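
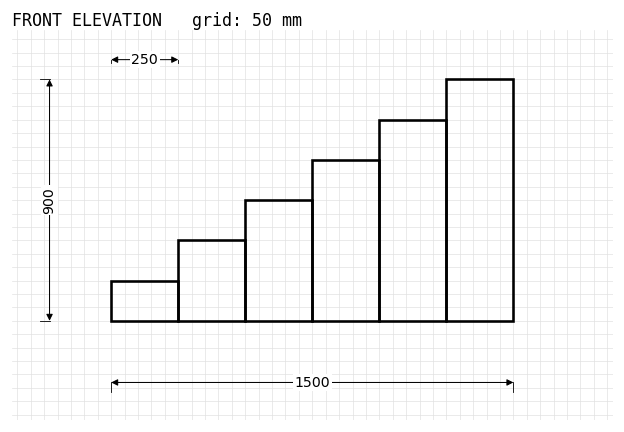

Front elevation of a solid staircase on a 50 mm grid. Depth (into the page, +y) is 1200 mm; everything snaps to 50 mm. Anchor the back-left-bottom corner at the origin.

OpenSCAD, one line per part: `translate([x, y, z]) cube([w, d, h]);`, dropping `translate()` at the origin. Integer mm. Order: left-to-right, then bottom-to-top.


cube([250, 1200, 150]);
translate([250, 0, 0]) cube([250, 1200, 300]);
translate([500, 0, 0]) cube([250, 1200, 450]);
translate([750, 0, 0]) cube([250, 1200, 600]);
translate([1000, 0, 0]) cube([250, 1200, 750]);
translate([1250, 0, 0]) cube([250, 1200, 900]);


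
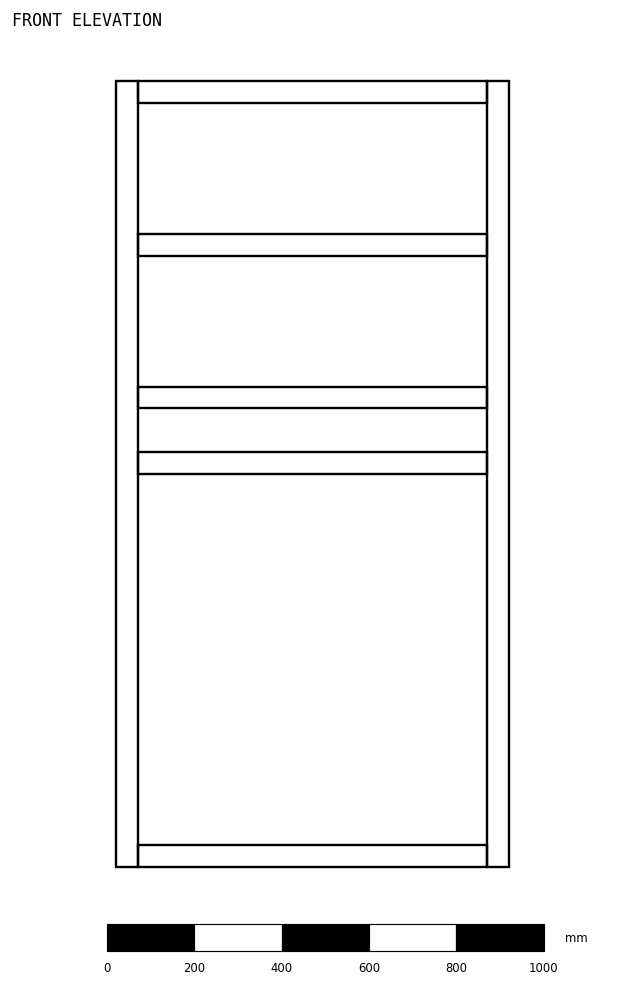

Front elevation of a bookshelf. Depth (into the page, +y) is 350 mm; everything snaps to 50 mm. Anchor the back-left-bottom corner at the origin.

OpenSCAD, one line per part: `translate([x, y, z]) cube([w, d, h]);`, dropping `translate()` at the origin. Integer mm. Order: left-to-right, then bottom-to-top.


cube([50, 350, 1800]);
translate([50, 0, 0]) cube([800, 350, 50]);
translate([50, 0, 900]) cube([800, 350, 50]);
translate([50, 0, 1050]) cube([800, 350, 50]);
translate([50, 0, 1400]) cube([800, 350, 50]);
translate([50, 0, 1750]) cube([800, 350, 50]);
translate([850, 0, 0]) cube([50, 350, 1800]);


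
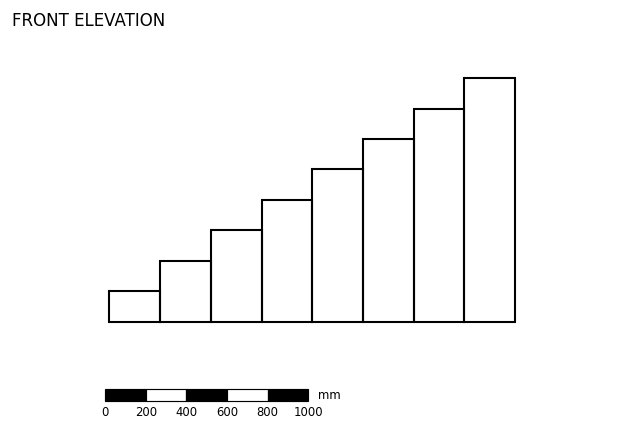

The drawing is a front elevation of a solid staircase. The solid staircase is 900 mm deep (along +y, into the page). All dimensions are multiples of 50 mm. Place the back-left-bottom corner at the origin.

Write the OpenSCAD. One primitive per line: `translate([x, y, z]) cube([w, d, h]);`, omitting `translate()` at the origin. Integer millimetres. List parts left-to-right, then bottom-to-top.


cube([250, 900, 150]);
translate([250, 0, 0]) cube([250, 900, 300]);
translate([500, 0, 0]) cube([250, 900, 450]);
translate([750, 0, 0]) cube([250, 900, 600]);
translate([1000, 0, 0]) cube([250, 900, 750]);
translate([1250, 0, 0]) cube([250, 900, 900]);
translate([1500, 0, 0]) cube([250, 900, 1050]);
translate([1750, 0, 0]) cube([250, 900, 1200]);


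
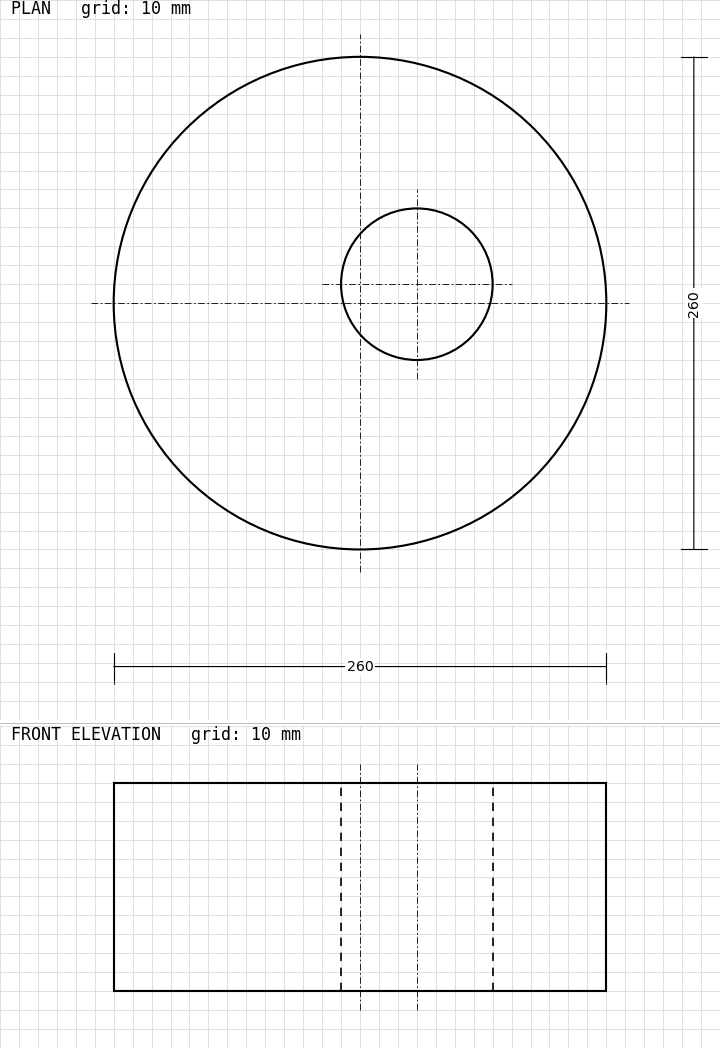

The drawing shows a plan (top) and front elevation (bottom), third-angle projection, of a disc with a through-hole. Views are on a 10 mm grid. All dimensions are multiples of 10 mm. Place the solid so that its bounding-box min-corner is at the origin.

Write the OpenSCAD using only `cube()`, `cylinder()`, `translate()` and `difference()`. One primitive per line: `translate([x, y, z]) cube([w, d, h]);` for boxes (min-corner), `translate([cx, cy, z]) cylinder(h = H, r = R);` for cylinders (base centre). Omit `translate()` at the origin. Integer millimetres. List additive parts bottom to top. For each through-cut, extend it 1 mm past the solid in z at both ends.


difference() {
  translate([130, 130, 0]) cylinder(h = 110, r = 130);
  translate([160, 140, -1]) cylinder(h = 112, r = 40);
}


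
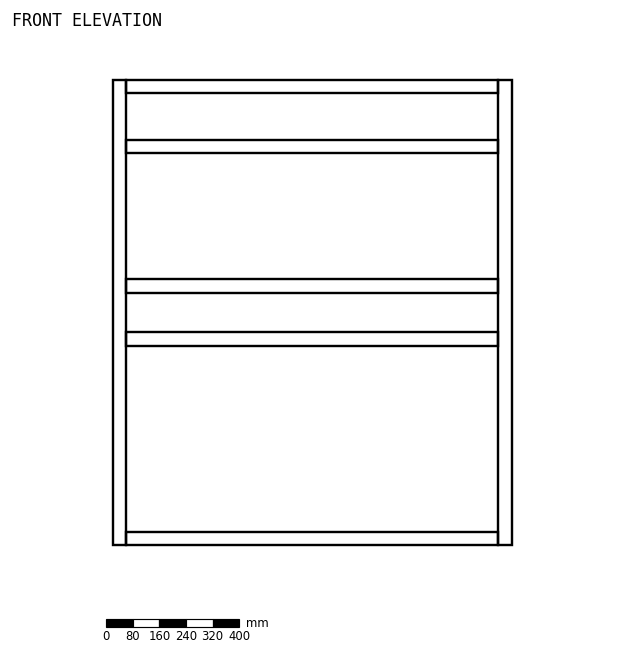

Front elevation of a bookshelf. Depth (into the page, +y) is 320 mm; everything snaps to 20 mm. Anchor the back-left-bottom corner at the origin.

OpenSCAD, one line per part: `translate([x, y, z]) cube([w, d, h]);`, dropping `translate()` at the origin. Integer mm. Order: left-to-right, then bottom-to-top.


cube([40, 320, 1400]);
translate([40, 0, 0]) cube([1120, 320, 40]);
translate([40, 0, 600]) cube([1120, 320, 40]);
translate([40, 0, 760]) cube([1120, 320, 40]);
translate([40, 0, 1180]) cube([1120, 320, 40]);
translate([40, 0, 1360]) cube([1120, 320, 40]);
translate([1160, 0, 0]) cube([40, 320, 1400]);


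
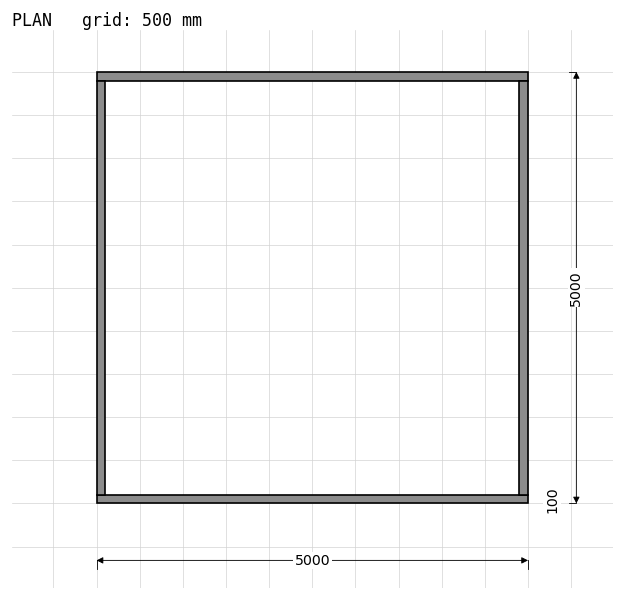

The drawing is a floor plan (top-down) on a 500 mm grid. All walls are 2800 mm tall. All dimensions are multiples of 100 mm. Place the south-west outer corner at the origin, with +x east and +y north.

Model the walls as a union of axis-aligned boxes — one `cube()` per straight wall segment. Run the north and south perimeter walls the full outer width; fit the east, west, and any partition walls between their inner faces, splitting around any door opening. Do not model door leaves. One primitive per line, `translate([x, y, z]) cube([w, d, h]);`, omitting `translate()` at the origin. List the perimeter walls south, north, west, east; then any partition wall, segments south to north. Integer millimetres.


cube([5000, 100, 2800]);
translate([0, 4900, 0]) cube([5000, 100, 2800]);
translate([0, 100, 0]) cube([100, 4800, 2800]);
translate([4900, 100, 0]) cube([100, 4800, 2800]);


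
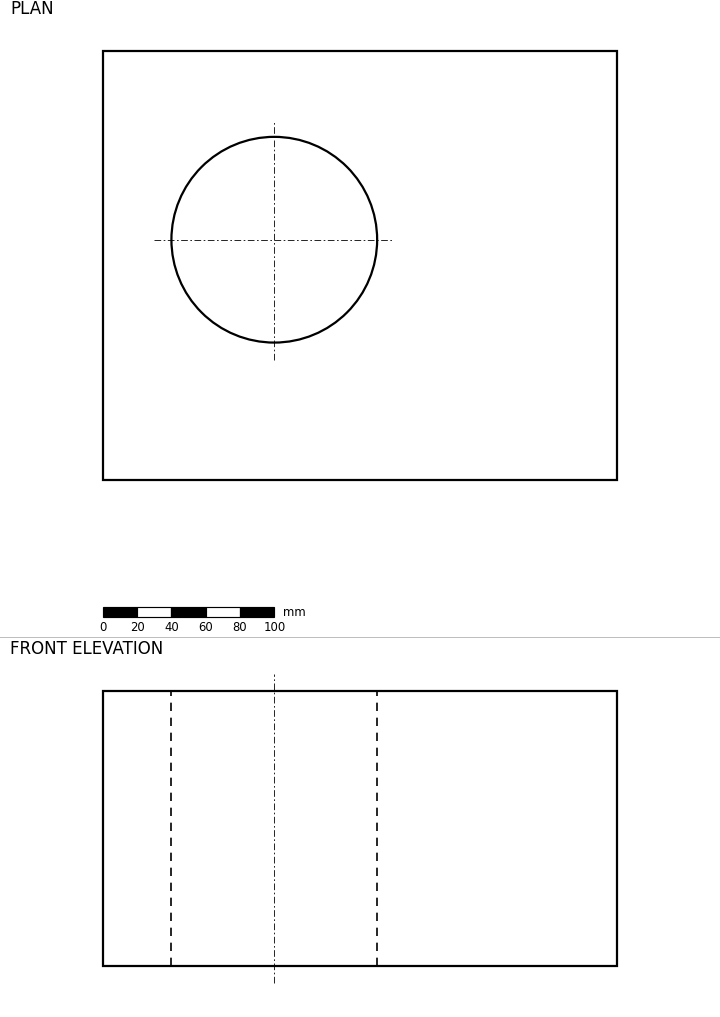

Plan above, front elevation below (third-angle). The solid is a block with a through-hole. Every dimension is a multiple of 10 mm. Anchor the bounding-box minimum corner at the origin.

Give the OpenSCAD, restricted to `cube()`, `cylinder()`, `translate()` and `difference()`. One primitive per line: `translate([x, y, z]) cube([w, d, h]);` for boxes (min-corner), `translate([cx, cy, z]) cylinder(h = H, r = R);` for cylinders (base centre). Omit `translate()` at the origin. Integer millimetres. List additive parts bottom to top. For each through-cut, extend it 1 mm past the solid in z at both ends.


difference() {
  cube([300, 250, 160]);
  translate([100, 140, -1]) cylinder(h = 162, r = 60);
}


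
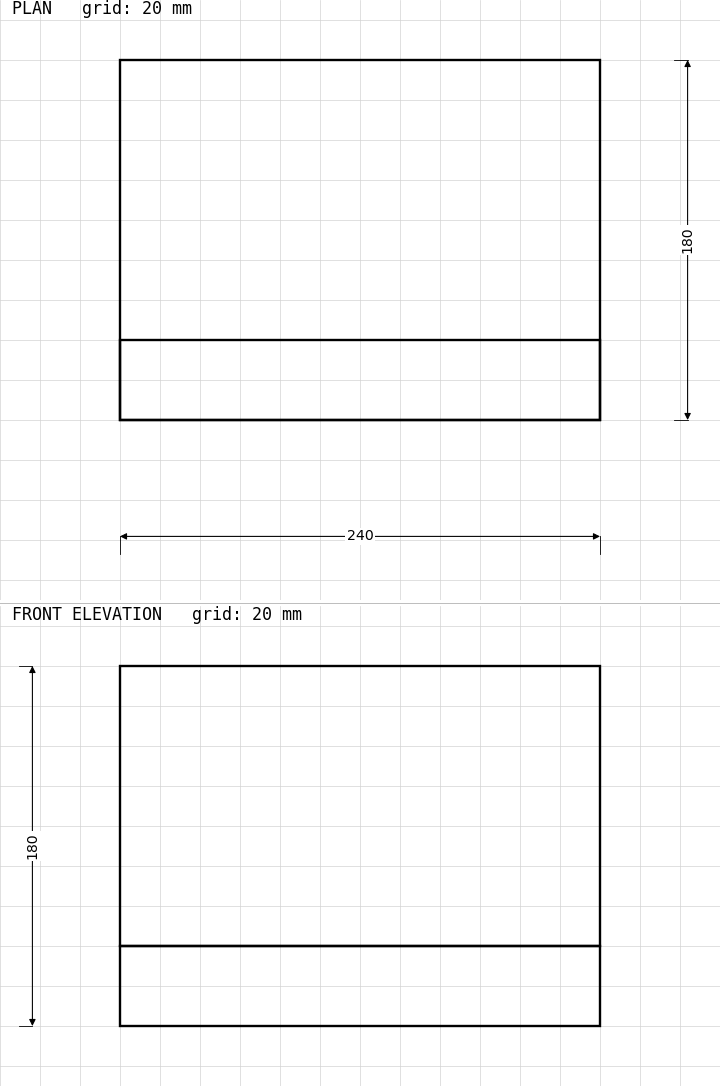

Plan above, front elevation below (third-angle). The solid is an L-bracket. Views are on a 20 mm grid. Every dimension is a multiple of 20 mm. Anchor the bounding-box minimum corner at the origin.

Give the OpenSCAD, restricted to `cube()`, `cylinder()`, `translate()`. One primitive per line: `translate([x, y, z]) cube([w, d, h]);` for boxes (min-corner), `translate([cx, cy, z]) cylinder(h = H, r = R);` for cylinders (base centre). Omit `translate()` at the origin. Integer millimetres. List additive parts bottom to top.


cube([240, 180, 40]);
translate([0, 0, 40]) cube([240, 40, 140]);


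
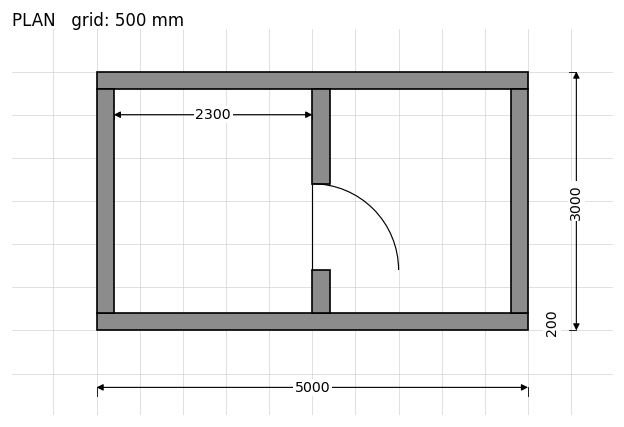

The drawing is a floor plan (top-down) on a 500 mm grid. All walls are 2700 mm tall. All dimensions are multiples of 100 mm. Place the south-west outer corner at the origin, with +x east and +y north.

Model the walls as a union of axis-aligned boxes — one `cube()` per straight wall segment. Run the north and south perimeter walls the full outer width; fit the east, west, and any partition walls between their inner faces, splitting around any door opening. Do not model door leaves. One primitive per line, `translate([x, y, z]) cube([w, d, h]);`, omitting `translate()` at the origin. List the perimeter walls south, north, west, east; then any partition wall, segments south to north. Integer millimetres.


cube([5000, 200, 2700]);
translate([0, 2800, 0]) cube([5000, 200, 2700]);
translate([0, 200, 0]) cube([200, 2600, 2700]);
translate([4800, 200, 0]) cube([200, 2600, 2700]);
translate([2500, 200, 0]) cube([200, 500, 2700]);
translate([2500, 1700, 0]) cube([200, 1100, 2700]);


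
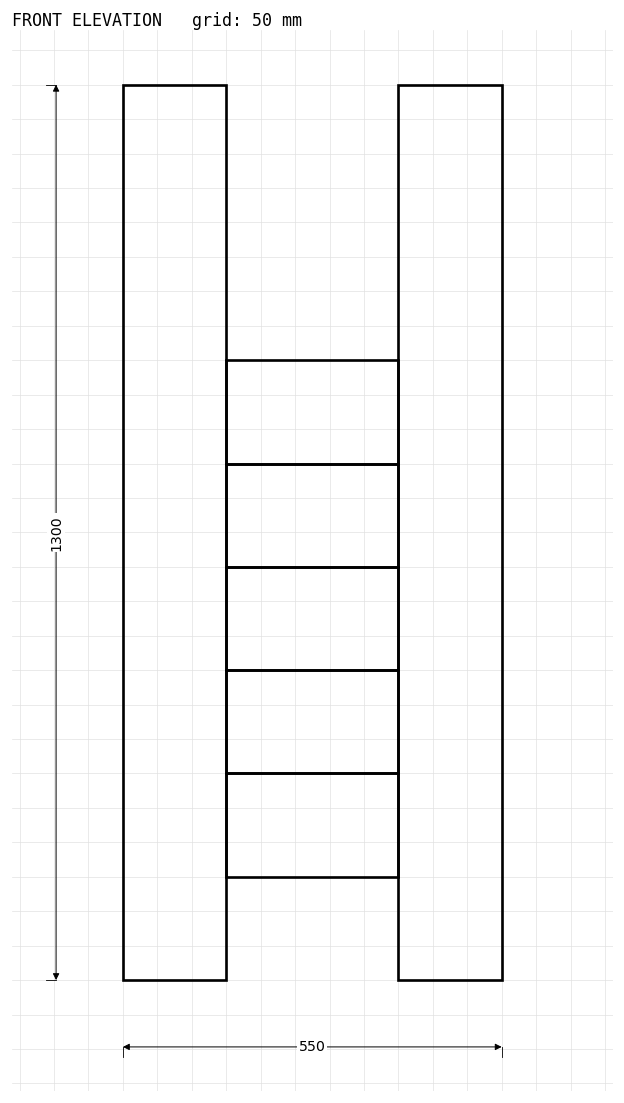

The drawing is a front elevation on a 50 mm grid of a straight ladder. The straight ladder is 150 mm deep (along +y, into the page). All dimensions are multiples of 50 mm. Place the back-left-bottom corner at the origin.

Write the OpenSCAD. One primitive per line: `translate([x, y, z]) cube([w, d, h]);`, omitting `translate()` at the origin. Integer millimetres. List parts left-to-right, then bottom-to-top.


cube([150, 150, 1300]);
translate([150, 0, 150]) cube([250, 150, 150]);
translate([150, 0, 300]) cube([250, 150, 150]);
translate([150, 0, 450]) cube([250, 150, 150]);
translate([150, 0, 600]) cube([250, 150, 150]);
translate([150, 0, 750]) cube([250, 150, 150]);
translate([400, 0, 0]) cube([150, 150, 1300]);


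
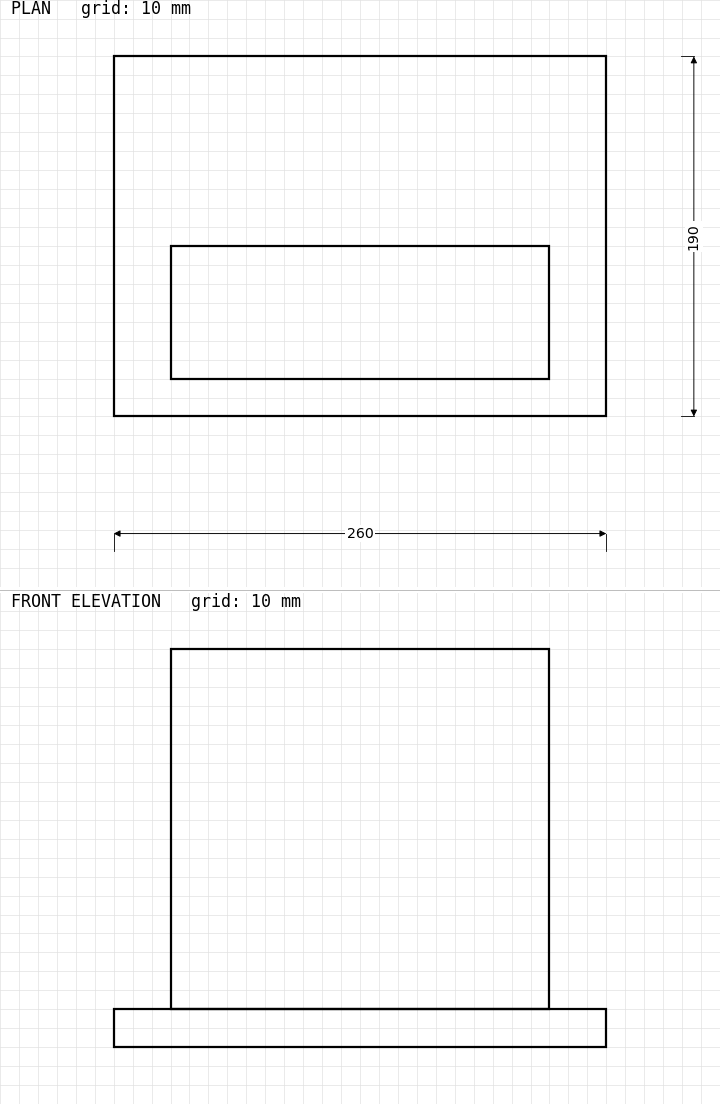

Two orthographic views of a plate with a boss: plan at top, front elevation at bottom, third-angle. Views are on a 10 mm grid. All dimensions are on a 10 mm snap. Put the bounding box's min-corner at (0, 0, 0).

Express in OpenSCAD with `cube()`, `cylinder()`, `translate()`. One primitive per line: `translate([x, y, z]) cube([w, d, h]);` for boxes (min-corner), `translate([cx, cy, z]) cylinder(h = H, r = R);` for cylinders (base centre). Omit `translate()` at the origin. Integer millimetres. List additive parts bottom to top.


cube([260, 190, 20]);
translate([30, 20, 20]) cube([200, 70, 190]);


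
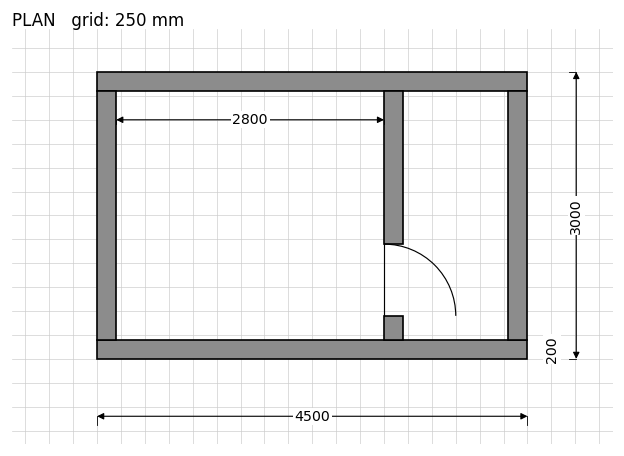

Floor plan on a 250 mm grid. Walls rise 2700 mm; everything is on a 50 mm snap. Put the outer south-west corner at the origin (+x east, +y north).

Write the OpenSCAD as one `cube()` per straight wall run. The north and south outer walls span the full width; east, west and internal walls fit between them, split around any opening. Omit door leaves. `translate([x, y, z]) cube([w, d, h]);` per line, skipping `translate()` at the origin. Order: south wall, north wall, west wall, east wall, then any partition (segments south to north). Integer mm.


cube([4500, 200, 2700]);
translate([0, 2800, 0]) cube([4500, 200, 2700]);
translate([0, 200, 0]) cube([200, 2600, 2700]);
translate([4300, 200, 0]) cube([200, 2600, 2700]);
translate([3000, 200, 0]) cube([200, 250, 2700]);
translate([3000, 1200, 0]) cube([200, 1600, 2700]);


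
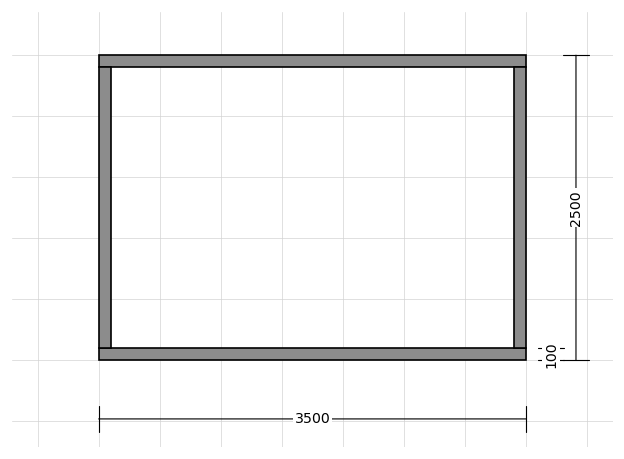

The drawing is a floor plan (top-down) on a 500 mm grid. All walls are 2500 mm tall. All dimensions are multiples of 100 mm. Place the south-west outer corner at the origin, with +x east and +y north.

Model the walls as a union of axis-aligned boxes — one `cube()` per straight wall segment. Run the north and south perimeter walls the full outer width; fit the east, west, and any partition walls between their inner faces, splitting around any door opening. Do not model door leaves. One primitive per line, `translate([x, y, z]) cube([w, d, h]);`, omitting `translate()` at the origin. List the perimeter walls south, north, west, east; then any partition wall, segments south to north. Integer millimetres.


cube([3500, 100, 2500]);
translate([0, 2400, 0]) cube([3500, 100, 2500]);
translate([0, 100, 0]) cube([100, 2300, 2500]);
translate([3400, 100, 0]) cube([100, 2300, 2500]);


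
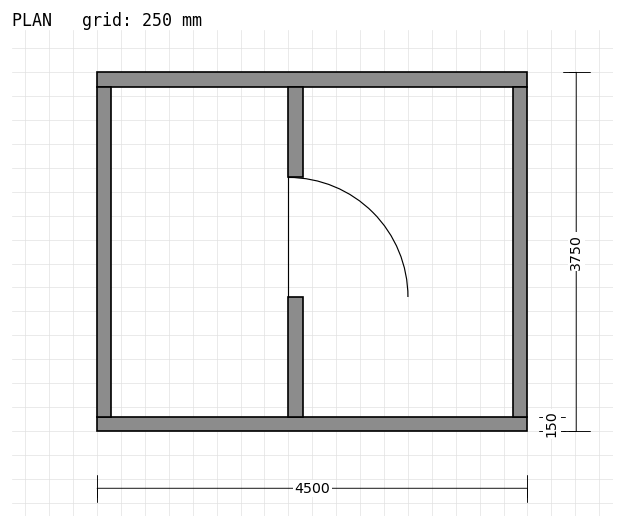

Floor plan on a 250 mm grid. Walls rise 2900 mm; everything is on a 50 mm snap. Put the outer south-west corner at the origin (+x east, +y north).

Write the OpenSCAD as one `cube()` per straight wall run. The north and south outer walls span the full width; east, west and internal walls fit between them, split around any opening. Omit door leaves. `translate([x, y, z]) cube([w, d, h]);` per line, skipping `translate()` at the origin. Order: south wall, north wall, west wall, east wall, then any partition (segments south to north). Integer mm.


cube([4500, 150, 2900]);
translate([0, 3600, 0]) cube([4500, 150, 2900]);
translate([0, 150, 0]) cube([150, 3450, 2900]);
translate([4350, 150, 0]) cube([150, 3450, 2900]);
translate([2000, 150, 0]) cube([150, 1250, 2900]);
translate([2000, 2650, 0]) cube([150, 950, 2900]);


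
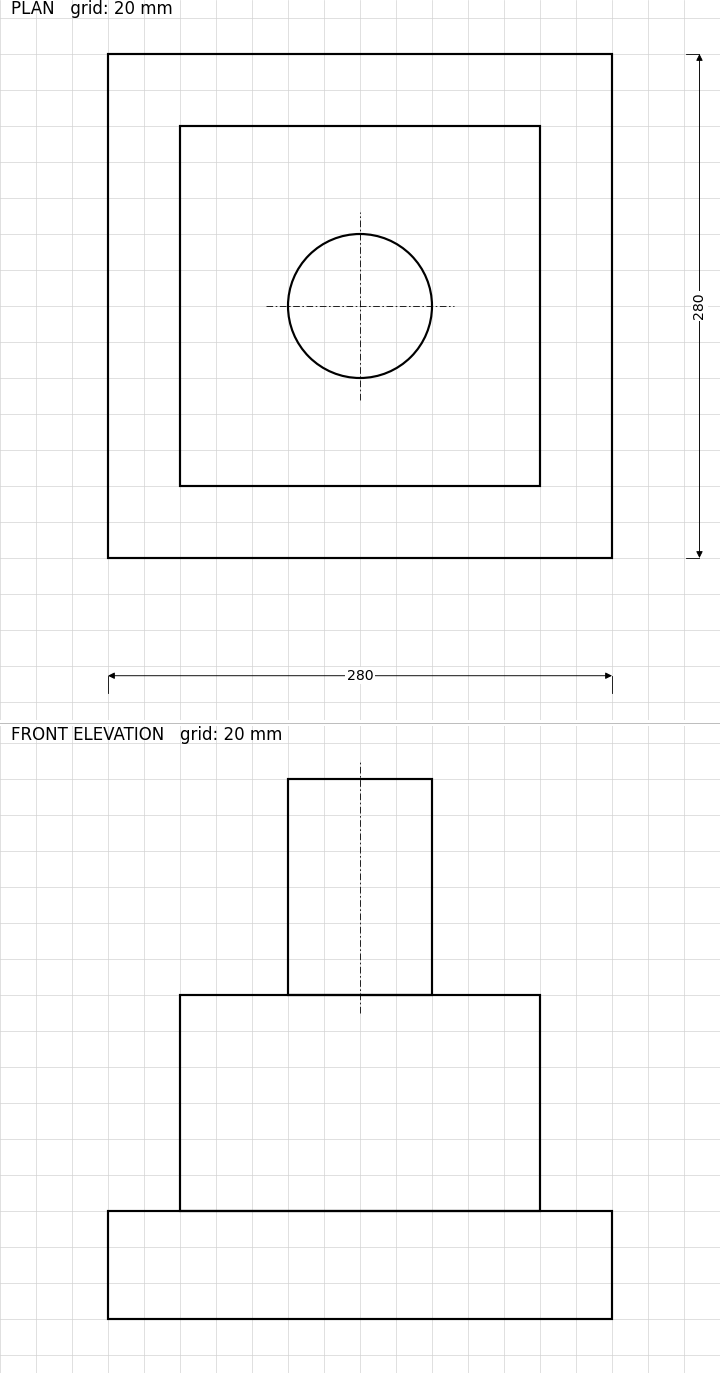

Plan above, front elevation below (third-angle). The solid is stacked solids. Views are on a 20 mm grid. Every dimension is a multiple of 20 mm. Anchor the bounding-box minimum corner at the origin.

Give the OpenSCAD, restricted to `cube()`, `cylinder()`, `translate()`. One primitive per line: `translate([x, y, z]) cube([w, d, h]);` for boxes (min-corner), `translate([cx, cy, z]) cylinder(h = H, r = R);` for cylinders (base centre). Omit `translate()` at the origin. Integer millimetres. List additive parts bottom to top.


cube([280, 280, 60]);
translate([40, 40, 60]) cube([200, 200, 120]);
translate([140, 140, 180]) cylinder(h = 120, r = 40);


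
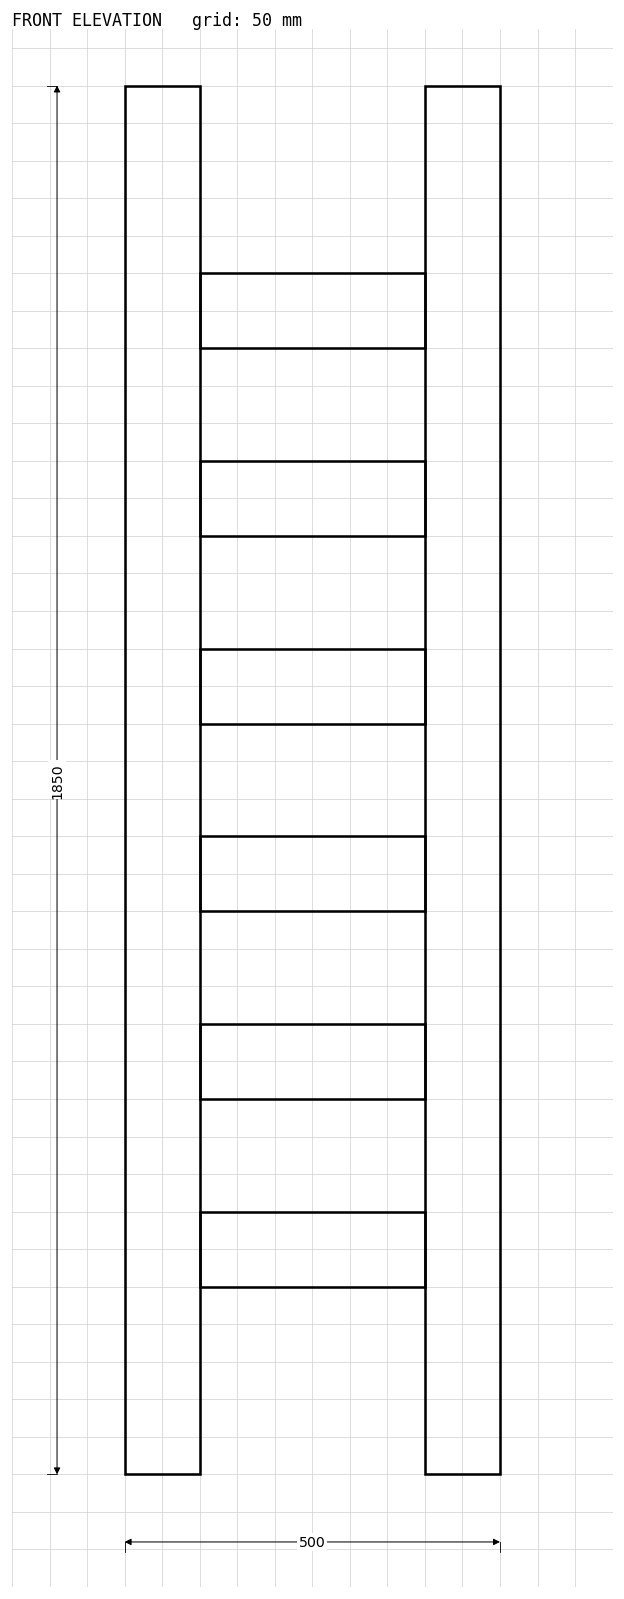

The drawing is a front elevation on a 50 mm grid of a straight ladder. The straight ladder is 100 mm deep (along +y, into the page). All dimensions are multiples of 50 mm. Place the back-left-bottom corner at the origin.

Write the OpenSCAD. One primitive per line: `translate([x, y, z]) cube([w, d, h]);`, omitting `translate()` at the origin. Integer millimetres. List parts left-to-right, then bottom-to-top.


cube([100, 100, 1850]);
translate([100, 0, 250]) cube([300, 100, 100]);
translate([100, 0, 500]) cube([300, 100, 100]);
translate([100, 0, 750]) cube([300, 100, 100]);
translate([100, 0, 1000]) cube([300, 100, 100]);
translate([100, 0, 1250]) cube([300, 100, 100]);
translate([100, 0, 1500]) cube([300, 100, 100]);
translate([400, 0, 0]) cube([100, 100, 1850]);


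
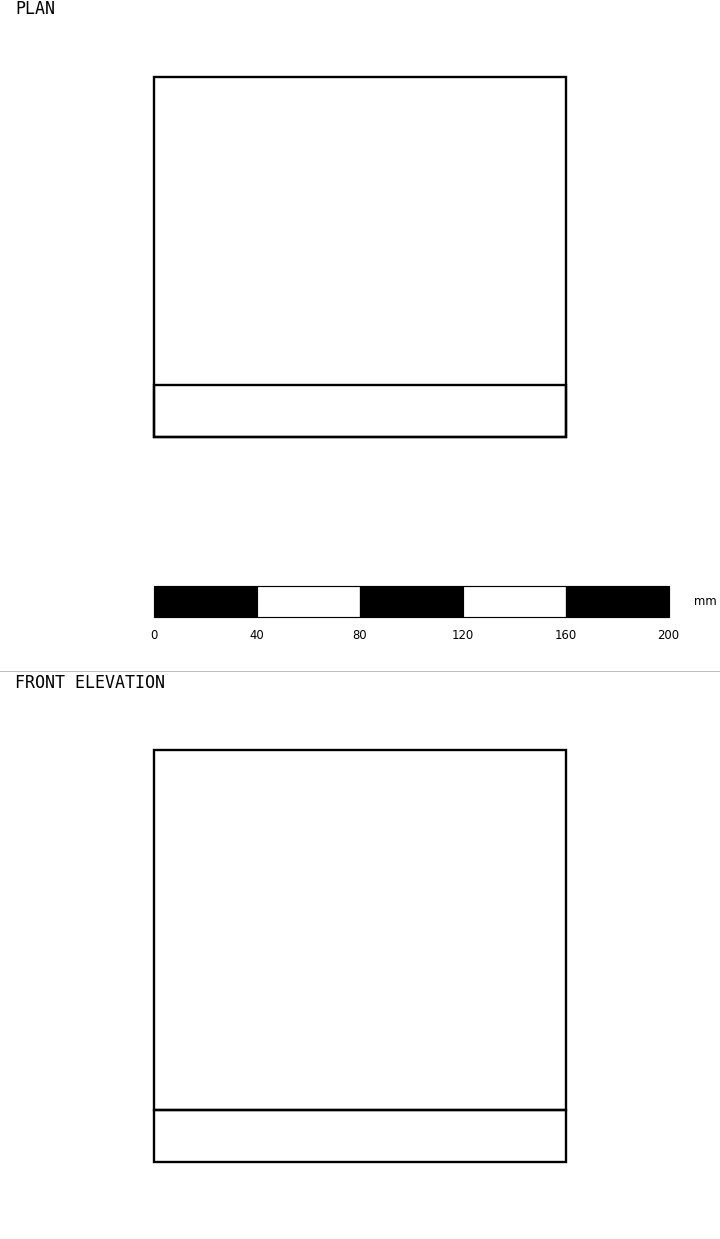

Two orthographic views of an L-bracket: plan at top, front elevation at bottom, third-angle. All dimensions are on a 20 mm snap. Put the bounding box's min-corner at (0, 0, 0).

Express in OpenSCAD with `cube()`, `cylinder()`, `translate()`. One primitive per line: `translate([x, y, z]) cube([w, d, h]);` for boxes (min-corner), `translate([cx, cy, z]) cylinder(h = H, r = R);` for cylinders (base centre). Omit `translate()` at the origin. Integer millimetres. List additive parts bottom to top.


cube([160, 140, 20]);
translate([0, 0, 20]) cube([160, 20, 140]);


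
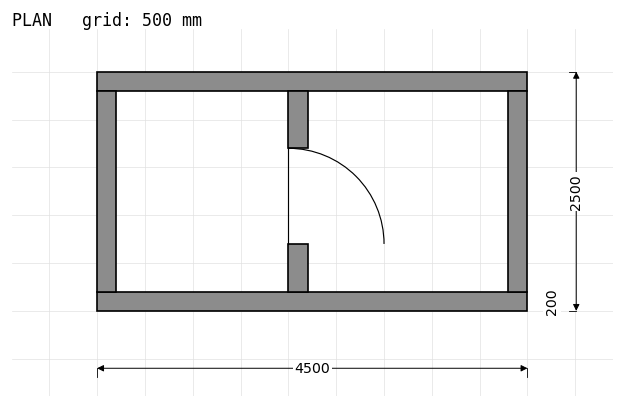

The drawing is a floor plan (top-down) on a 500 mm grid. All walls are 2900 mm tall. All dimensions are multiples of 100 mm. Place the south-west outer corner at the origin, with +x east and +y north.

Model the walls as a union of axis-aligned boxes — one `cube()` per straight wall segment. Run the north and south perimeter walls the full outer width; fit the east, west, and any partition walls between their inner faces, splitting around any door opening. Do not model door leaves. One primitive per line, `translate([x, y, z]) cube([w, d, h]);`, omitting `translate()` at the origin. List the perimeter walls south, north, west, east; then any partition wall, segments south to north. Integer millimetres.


cube([4500, 200, 2900]);
translate([0, 2300, 0]) cube([4500, 200, 2900]);
translate([0, 200, 0]) cube([200, 2100, 2900]);
translate([4300, 200, 0]) cube([200, 2100, 2900]);
translate([2000, 200, 0]) cube([200, 500, 2900]);
translate([2000, 1700, 0]) cube([200, 600, 2900]);


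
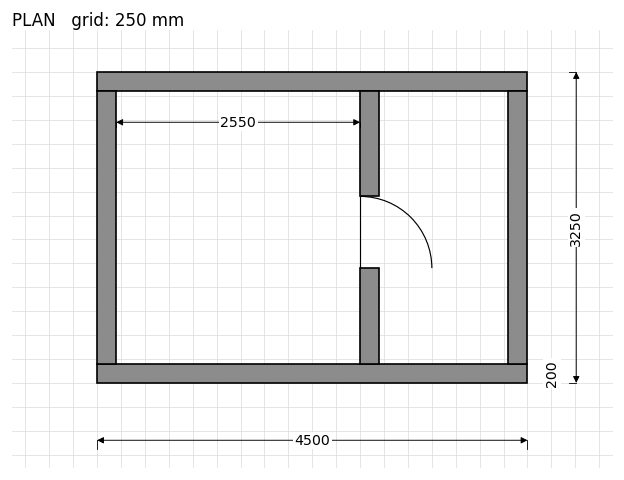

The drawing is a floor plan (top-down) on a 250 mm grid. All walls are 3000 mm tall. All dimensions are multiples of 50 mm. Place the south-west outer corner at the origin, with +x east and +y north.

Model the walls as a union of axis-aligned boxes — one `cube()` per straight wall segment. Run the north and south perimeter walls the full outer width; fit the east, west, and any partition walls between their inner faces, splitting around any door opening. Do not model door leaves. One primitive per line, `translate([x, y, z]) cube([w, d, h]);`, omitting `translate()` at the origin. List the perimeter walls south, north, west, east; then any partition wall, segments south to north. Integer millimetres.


cube([4500, 200, 3000]);
translate([0, 3050, 0]) cube([4500, 200, 3000]);
translate([0, 200, 0]) cube([200, 2850, 3000]);
translate([4300, 200, 0]) cube([200, 2850, 3000]);
translate([2750, 200, 0]) cube([200, 1000, 3000]);
translate([2750, 1950, 0]) cube([200, 1100, 3000]);


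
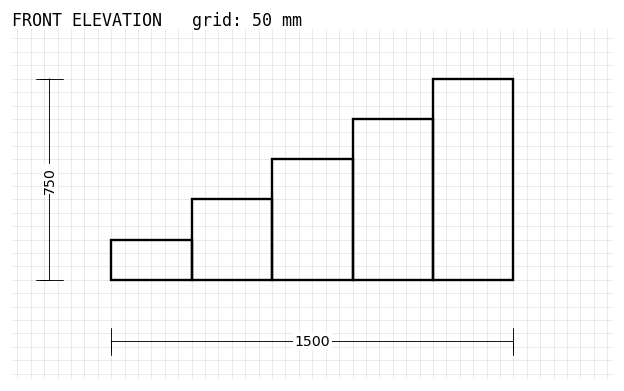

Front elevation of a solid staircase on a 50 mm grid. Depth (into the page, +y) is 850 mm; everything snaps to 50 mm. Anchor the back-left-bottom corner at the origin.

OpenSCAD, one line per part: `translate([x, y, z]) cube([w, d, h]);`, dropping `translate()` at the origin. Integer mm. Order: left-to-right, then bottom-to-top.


cube([300, 850, 150]);
translate([300, 0, 0]) cube([300, 850, 300]);
translate([600, 0, 0]) cube([300, 850, 450]);
translate([900, 0, 0]) cube([300, 850, 600]);
translate([1200, 0, 0]) cube([300, 850, 750]);


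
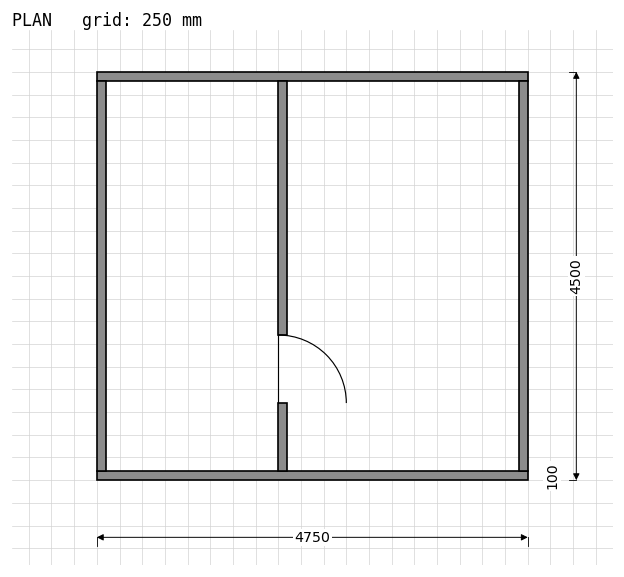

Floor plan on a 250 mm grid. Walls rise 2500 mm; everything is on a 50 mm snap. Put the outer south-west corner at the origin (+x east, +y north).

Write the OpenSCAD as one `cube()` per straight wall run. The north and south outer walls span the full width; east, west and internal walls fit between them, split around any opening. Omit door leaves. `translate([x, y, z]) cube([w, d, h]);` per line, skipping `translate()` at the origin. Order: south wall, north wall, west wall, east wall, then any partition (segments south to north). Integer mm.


cube([4750, 100, 2500]);
translate([0, 4400, 0]) cube([4750, 100, 2500]);
translate([0, 100, 0]) cube([100, 4300, 2500]);
translate([4650, 100, 0]) cube([100, 4300, 2500]);
translate([2000, 100, 0]) cube([100, 750, 2500]);
translate([2000, 1600, 0]) cube([100, 2800, 2500]);


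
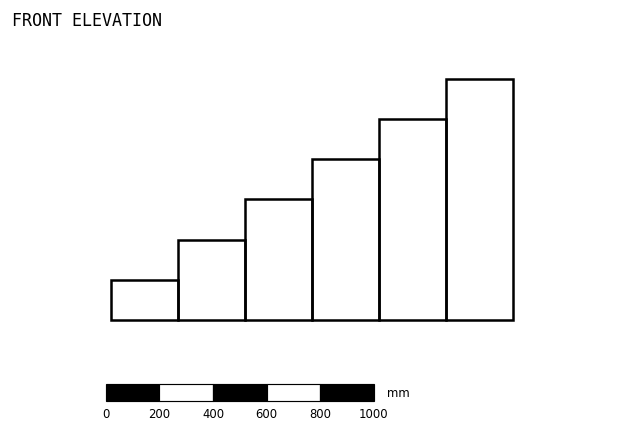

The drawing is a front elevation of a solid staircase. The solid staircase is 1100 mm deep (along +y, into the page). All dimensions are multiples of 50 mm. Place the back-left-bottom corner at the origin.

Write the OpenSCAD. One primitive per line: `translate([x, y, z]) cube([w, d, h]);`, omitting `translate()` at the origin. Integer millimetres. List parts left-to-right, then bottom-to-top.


cube([250, 1100, 150]);
translate([250, 0, 0]) cube([250, 1100, 300]);
translate([500, 0, 0]) cube([250, 1100, 450]);
translate([750, 0, 0]) cube([250, 1100, 600]);
translate([1000, 0, 0]) cube([250, 1100, 750]);
translate([1250, 0, 0]) cube([250, 1100, 900]);


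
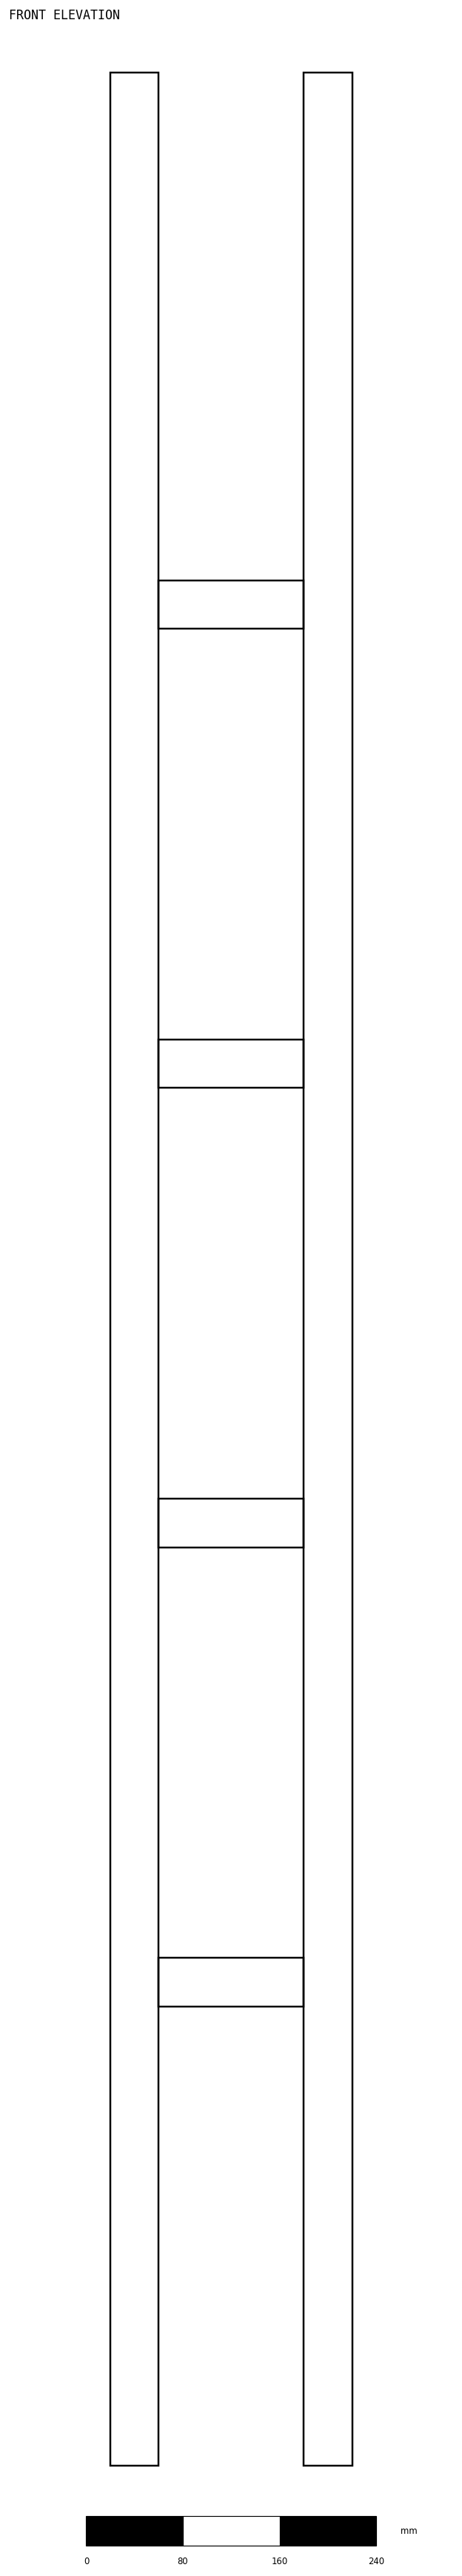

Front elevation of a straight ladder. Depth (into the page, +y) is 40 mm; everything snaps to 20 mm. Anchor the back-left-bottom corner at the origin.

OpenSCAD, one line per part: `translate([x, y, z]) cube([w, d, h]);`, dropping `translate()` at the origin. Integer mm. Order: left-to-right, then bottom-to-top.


cube([40, 40, 1980]);
translate([40, 0, 380]) cube([120, 40, 40]);
translate([40, 0, 760]) cube([120, 40, 40]);
translate([40, 0, 1140]) cube([120, 40, 40]);
translate([40, 0, 1520]) cube([120, 40, 40]);
translate([160, 0, 0]) cube([40, 40, 1980]);


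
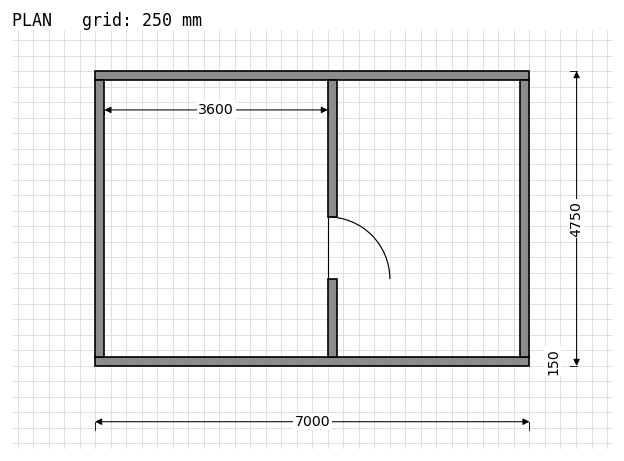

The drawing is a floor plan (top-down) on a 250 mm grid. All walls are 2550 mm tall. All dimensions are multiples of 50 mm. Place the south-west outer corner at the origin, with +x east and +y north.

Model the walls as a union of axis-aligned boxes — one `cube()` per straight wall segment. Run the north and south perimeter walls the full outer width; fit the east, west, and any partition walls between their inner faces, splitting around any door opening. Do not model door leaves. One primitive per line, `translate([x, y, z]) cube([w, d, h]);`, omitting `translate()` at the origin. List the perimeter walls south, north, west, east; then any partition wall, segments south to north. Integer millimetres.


cube([7000, 150, 2550]);
translate([0, 4600, 0]) cube([7000, 150, 2550]);
translate([0, 150, 0]) cube([150, 4450, 2550]);
translate([6850, 150, 0]) cube([150, 4450, 2550]);
translate([3750, 150, 0]) cube([150, 1250, 2550]);
translate([3750, 2400, 0]) cube([150, 2200, 2550]);


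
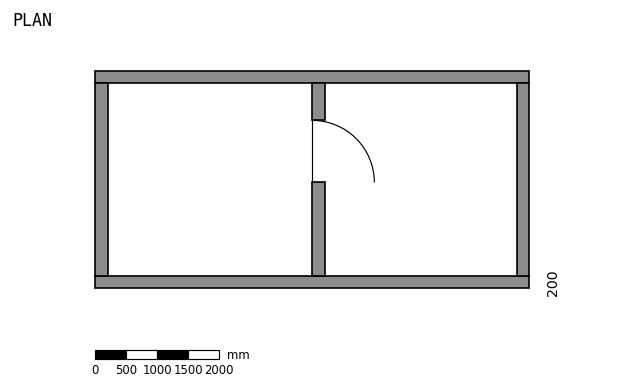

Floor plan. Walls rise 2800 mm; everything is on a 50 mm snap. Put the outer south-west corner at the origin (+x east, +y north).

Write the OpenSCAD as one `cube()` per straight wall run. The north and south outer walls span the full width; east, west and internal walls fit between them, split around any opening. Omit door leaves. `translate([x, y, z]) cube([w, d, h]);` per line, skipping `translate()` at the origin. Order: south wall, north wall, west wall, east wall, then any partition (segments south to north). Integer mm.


cube([7000, 200, 2800]);
translate([0, 3300, 0]) cube([7000, 200, 2800]);
translate([0, 200, 0]) cube([200, 3100, 2800]);
translate([6800, 200, 0]) cube([200, 3100, 2800]);
translate([3500, 200, 0]) cube([200, 1500, 2800]);
translate([3500, 2700, 0]) cube([200, 600, 2800]);


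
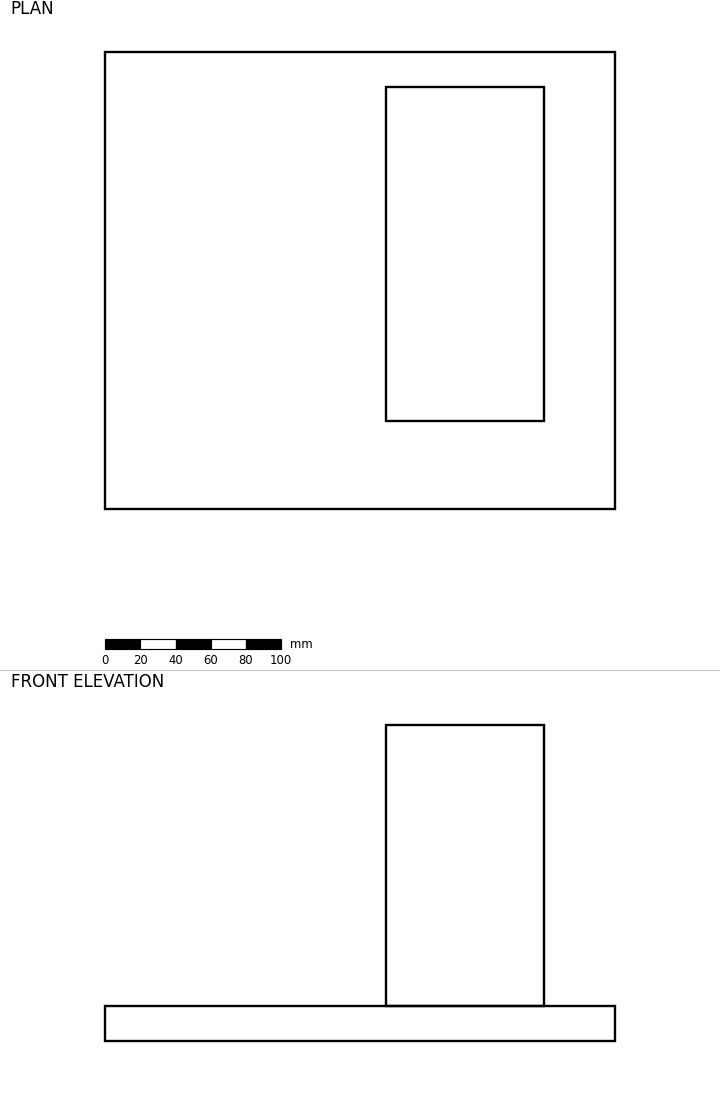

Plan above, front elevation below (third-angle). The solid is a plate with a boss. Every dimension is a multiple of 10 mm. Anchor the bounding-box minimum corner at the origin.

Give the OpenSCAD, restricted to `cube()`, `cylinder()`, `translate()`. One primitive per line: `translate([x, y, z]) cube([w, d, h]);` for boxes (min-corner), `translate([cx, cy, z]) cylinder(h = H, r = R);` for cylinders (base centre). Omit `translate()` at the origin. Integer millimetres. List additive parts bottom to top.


cube([290, 260, 20]);
translate([160, 50, 20]) cube([90, 190, 160]);


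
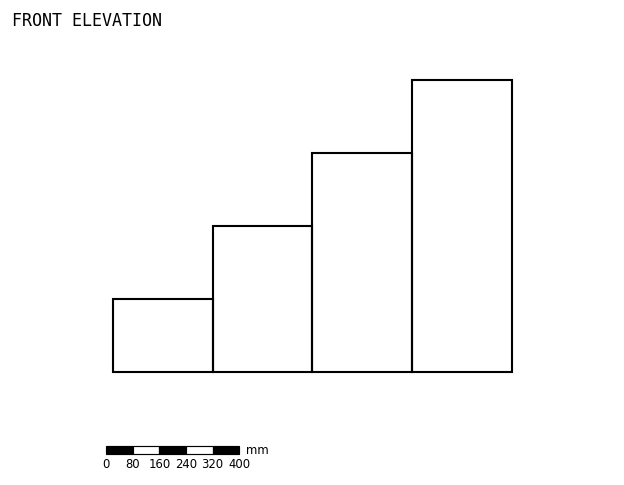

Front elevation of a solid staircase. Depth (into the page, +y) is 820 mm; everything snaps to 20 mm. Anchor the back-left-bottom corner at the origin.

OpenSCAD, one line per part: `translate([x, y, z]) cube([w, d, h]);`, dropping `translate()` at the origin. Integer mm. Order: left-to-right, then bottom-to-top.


cube([300, 820, 220]);
translate([300, 0, 0]) cube([300, 820, 440]);
translate([600, 0, 0]) cube([300, 820, 660]);
translate([900, 0, 0]) cube([300, 820, 880]);


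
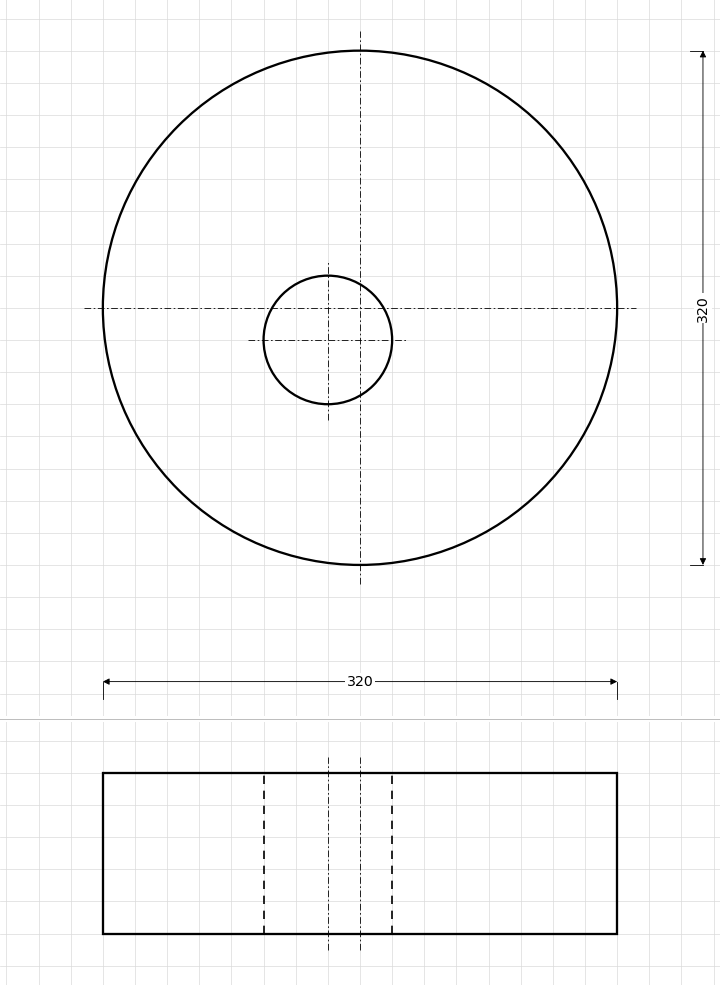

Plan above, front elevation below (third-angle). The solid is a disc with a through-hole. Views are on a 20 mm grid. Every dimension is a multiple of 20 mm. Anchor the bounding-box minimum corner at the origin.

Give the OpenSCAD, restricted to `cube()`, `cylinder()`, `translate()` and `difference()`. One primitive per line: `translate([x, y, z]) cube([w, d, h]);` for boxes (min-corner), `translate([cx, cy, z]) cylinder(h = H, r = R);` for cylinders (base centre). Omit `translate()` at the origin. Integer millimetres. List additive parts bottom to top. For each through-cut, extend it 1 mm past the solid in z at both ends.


difference() {
  translate([160, 160, 0]) cylinder(h = 100, r = 160);
  translate([140, 140, -1]) cylinder(h = 102, r = 40);
}


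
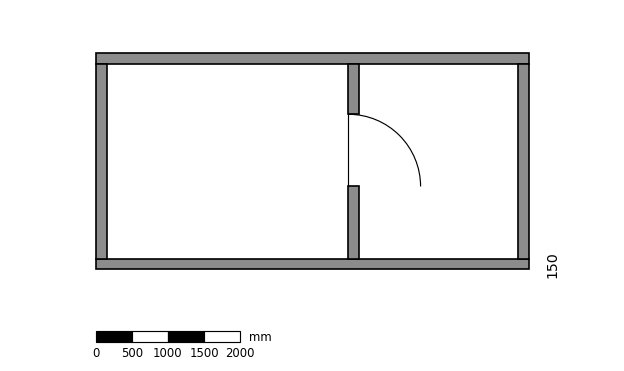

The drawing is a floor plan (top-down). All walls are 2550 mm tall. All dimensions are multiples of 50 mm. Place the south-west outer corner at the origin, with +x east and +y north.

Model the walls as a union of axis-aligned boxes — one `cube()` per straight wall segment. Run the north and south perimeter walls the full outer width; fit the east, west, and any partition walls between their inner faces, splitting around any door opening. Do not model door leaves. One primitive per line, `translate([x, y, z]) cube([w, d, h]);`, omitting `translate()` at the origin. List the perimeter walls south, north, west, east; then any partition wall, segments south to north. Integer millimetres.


cube([6000, 150, 2550]);
translate([0, 2850, 0]) cube([6000, 150, 2550]);
translate([0, 150, 0]) cube([150, 2700, 2550]);
translate([5850, 150, 0]) cube([150, 2700, 2550]);
translate([3500, 150, 0]) cube([150, 1000, 2550]);
translate([3500, 2150, 0]) cube([150, 700, 2550]);


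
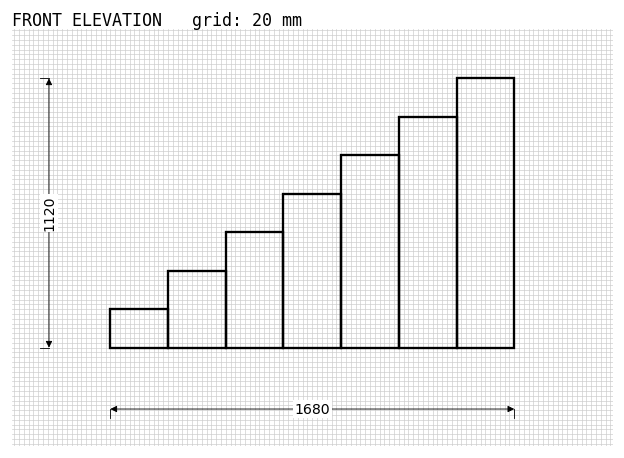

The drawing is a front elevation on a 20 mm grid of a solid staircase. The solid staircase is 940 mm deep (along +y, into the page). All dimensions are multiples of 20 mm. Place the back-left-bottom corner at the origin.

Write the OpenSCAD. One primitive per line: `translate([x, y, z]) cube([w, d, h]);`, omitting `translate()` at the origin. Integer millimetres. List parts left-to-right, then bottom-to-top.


cube([240, 940, 160]);
translate([240, 0, 0]) cube([240, 940, 320]);
translate([480, 0, 0]) cube([240, 940, 480]);
translate([720, 0, 0]) cube([240, 940, 640]);
translate([960, 0, 0]) cube([240, 940, 800]);
translate([1200, 0, 0]) cube([240, 940, 960]);
translate([1440, 0, 0]) cube([240, 940, 1120]);


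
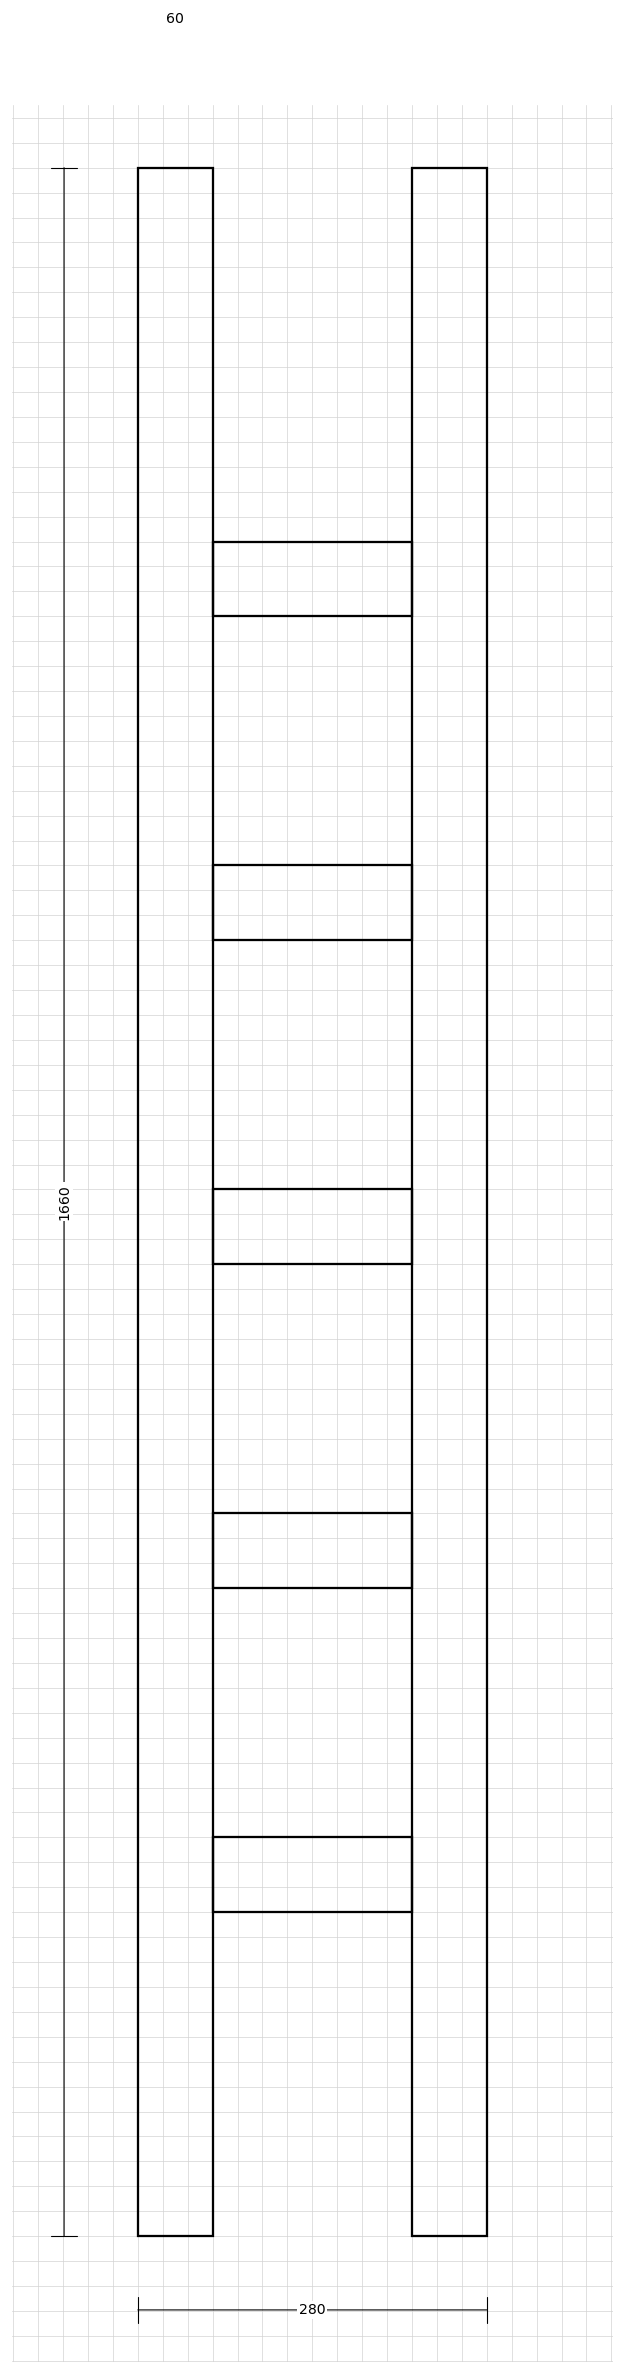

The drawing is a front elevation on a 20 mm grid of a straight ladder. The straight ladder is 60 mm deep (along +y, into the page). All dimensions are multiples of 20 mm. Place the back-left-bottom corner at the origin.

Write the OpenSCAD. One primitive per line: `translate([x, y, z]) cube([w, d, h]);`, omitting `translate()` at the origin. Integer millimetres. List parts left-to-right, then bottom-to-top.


cube([60, 60, 1660]);
translate([60, 0, 260]) cube([160, 60, 60]);
translate([60, 0, 520]) cube([160, 60, 60]);
translate([60, 0, 780]) cube([160, 60, 60]);
translate([60, 0, 1040]) cube([160, 60, 60]);
translate([60, 0, 1300]) cube([160, 60, 60]);
translate([220, 0, 0]) cube([60, 60, 1660]);


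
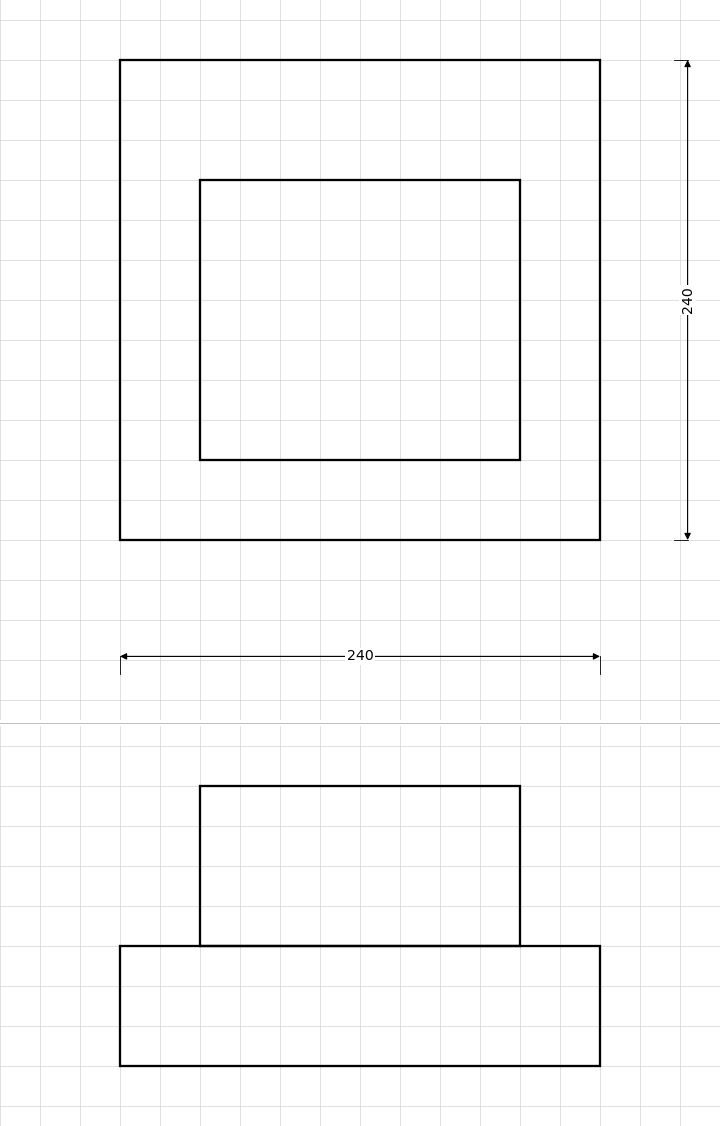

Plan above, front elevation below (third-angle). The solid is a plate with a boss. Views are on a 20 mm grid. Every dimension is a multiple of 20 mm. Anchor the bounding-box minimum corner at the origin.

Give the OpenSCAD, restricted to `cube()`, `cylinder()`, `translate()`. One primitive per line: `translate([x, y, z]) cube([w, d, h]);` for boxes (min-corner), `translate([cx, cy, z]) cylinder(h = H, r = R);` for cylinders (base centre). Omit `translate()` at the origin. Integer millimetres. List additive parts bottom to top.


cube([240, 240, 60]);
translate([40, 40, 60]) cube([160, 140, 80]);


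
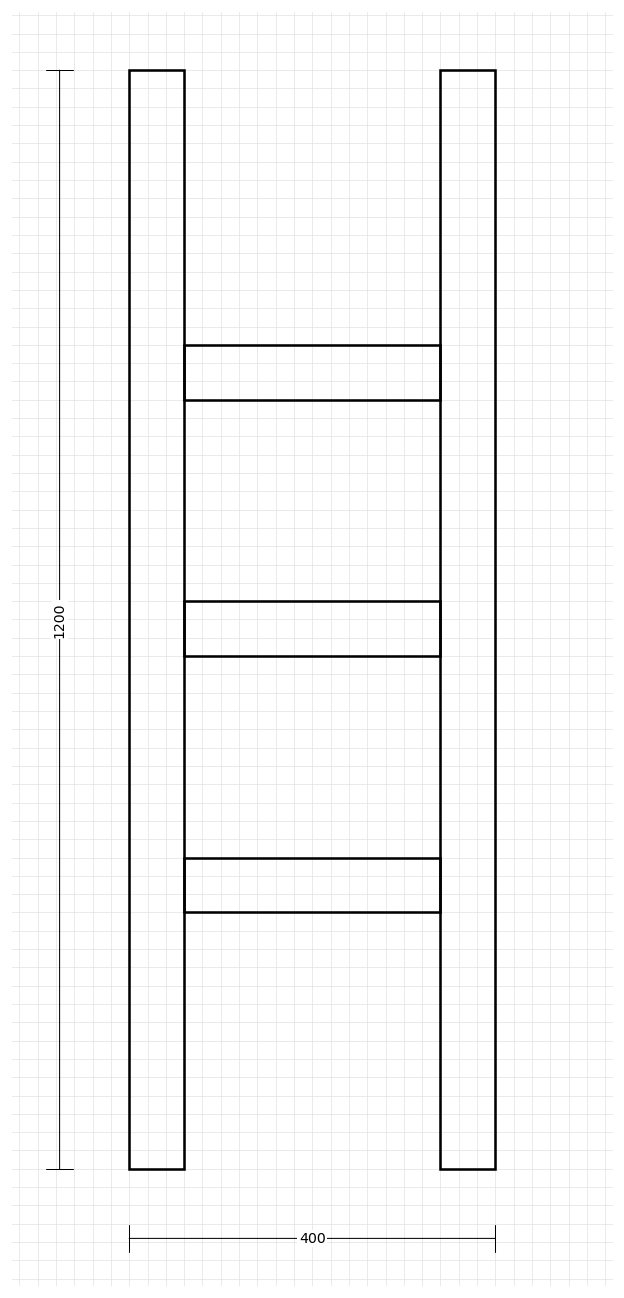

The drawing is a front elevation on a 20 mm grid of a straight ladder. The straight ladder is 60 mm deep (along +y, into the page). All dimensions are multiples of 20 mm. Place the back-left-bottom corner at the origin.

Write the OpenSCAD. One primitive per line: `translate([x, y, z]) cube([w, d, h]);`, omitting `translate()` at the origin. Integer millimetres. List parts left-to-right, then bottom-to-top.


cube([60, 60, 1200]);
translate([60, 0, 280]) cube([280, 60, 60]);
translate([60, 0, 560]) cube([280, 60, 60]);
translate([60, 0, 840]) cube([280, 60, 60]);
translate([340, 0, 0]) cube([60, 60, 1200]);


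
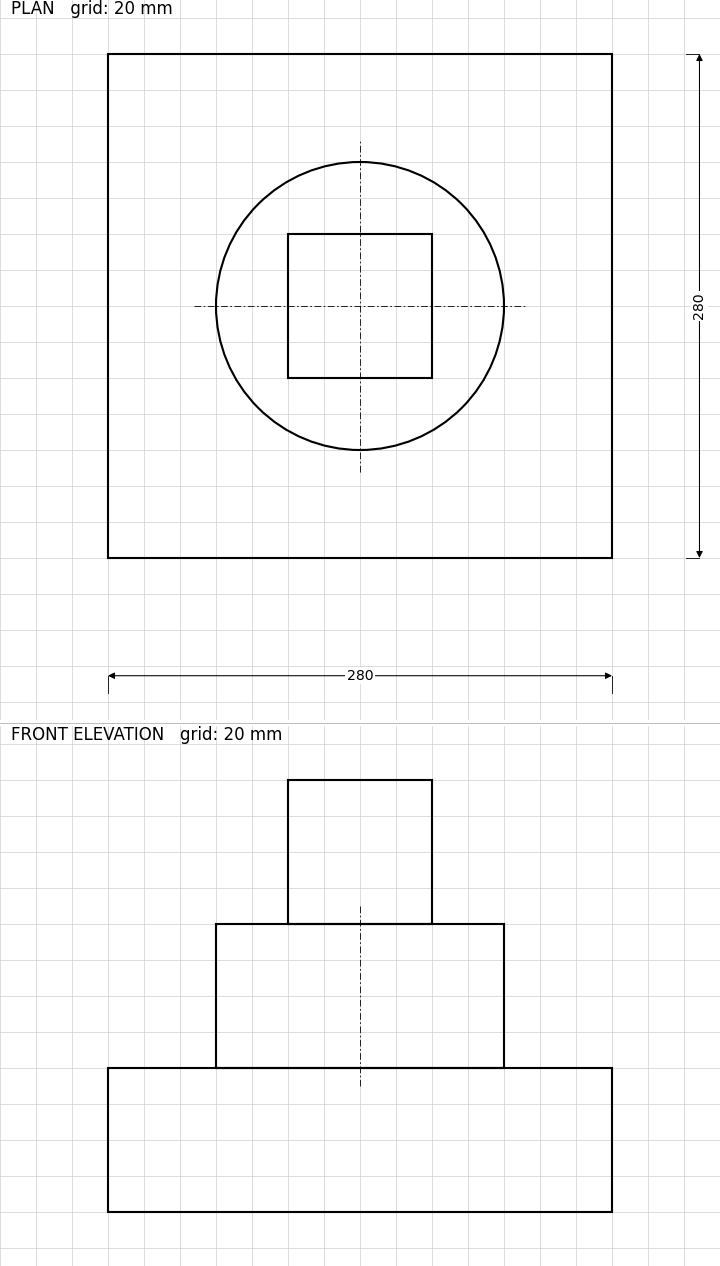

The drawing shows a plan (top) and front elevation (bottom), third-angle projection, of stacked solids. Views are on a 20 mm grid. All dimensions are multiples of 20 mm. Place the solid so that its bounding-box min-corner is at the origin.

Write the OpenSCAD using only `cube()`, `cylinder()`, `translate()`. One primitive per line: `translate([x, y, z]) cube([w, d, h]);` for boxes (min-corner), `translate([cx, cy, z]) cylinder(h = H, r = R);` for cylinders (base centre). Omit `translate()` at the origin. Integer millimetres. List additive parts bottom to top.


cube([280, 280, 80]);
translate([140, 140, 80]) cylinder(h = 80, r = 80);
translate([100, 100, 160]) cube([80, 80, 80]);


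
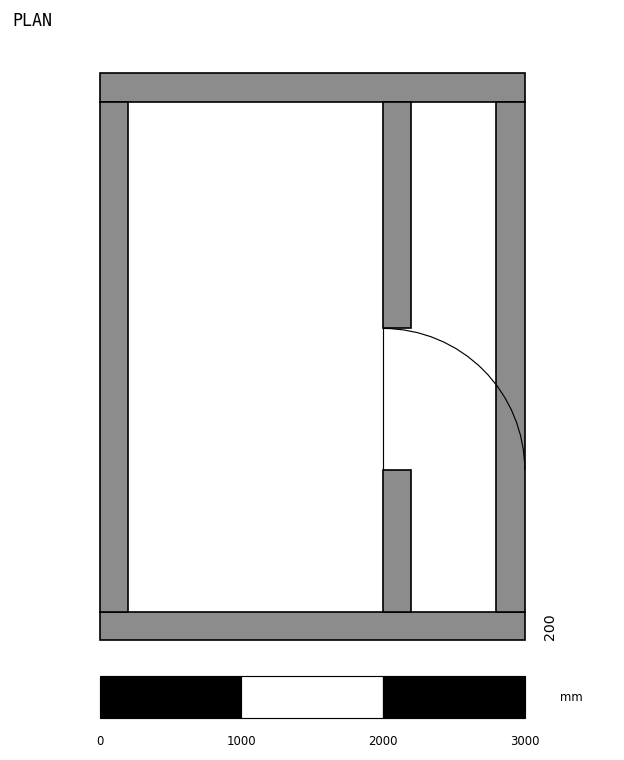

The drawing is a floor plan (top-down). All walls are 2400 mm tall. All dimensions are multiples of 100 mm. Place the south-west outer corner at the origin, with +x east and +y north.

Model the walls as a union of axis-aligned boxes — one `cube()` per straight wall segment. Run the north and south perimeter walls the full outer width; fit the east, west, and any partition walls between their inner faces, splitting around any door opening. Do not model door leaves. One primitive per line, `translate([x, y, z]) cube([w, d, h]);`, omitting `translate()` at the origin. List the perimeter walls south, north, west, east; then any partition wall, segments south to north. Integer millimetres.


cube([3000, 200, 2400]);
translate([0, 3800, 0]) cube([3000, 200, 2400]);
translate([0, 200, 0]) cube([200, 3600, 2400]);
translate([2800, 200, 0]) cube([200, 3600, 2400]);
translate([2000, 200, 0]) cube([200, 1000, 2400]);
translate([2000, 2200, 0]) cube([200, 1600, 2400]);


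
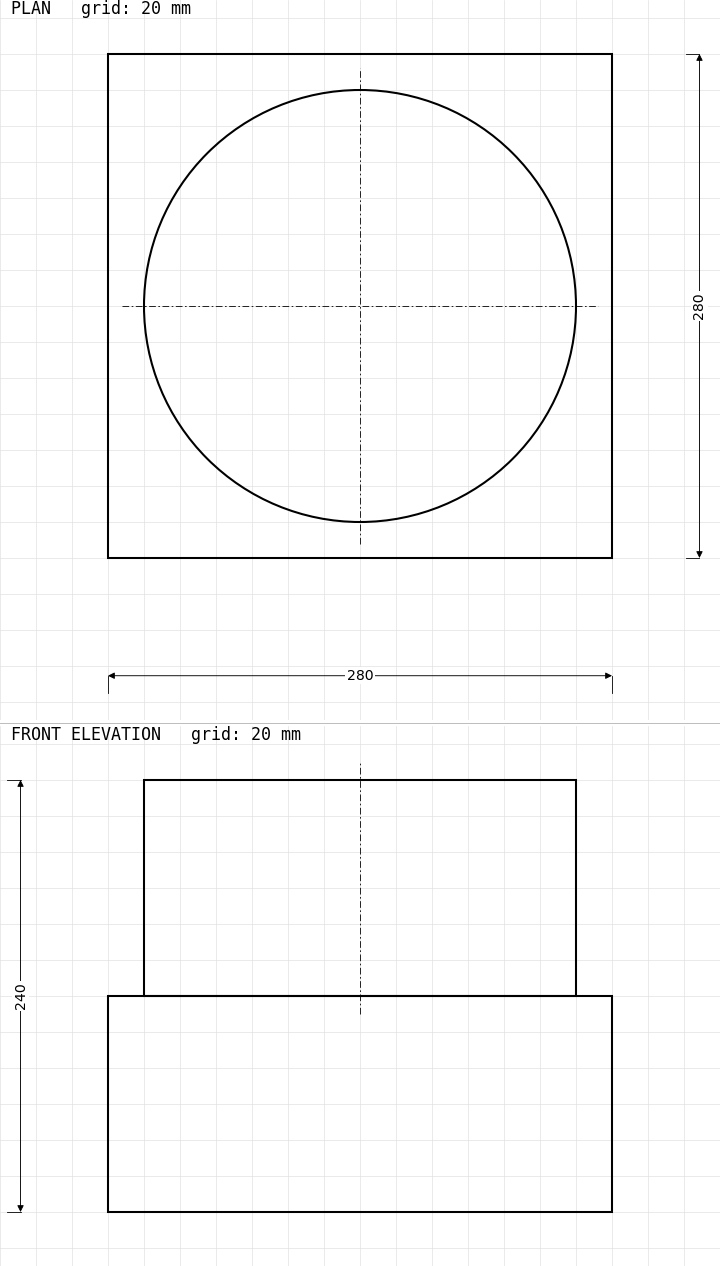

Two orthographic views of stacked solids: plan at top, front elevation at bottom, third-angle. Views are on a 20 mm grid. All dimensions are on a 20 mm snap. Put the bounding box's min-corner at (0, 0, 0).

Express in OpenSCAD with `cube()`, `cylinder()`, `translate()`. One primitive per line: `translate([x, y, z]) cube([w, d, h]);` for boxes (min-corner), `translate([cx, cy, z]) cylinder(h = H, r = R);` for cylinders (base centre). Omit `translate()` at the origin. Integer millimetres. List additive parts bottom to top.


cube([280, 280, 120]);
translate([140, 140, 120]) cylinder(h = 120, r = 120);


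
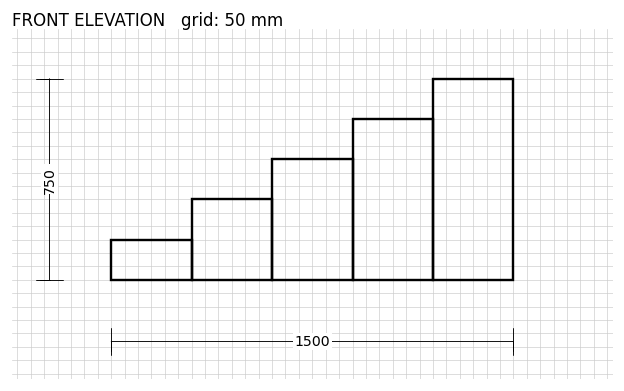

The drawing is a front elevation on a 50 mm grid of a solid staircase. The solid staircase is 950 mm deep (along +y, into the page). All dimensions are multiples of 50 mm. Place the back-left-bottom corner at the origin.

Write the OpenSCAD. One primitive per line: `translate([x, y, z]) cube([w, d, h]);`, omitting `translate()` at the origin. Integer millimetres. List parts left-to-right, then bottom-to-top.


cube([300, 950, 150]);
translate([300, 0, 0]) cube([300, 950, 300]);
translate([600, 0, 0]) cube([300, 950, 450]);
translate([900, 0, 0]) cube([300, 950, 600]);
translate([1200, 0, 0]) cube([300, 950, 750]);
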